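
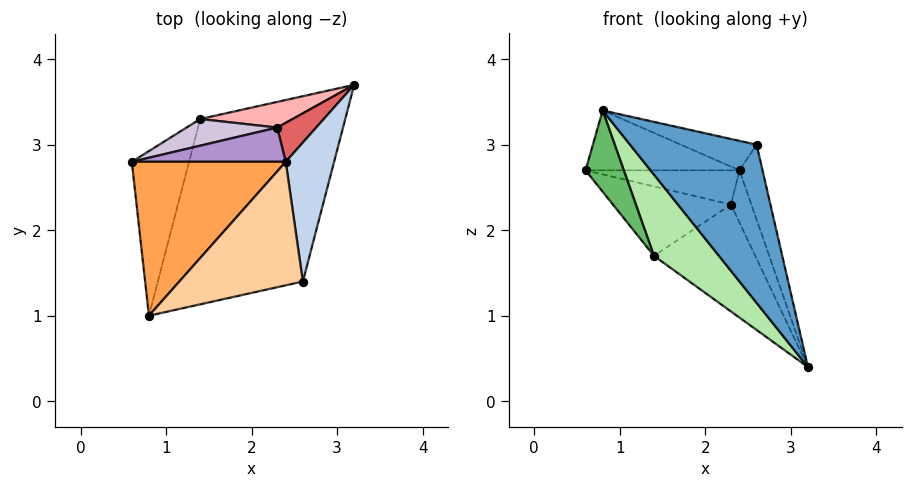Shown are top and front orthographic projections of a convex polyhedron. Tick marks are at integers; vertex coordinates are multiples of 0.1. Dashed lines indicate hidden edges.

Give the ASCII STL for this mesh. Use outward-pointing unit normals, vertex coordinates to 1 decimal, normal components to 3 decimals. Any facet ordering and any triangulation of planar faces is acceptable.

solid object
 facet normal 0.020 -0.751 -0.660
  outer loop
   vertex 2.6 1.4 3.0
   vertex 0.8 1.0 3.4
   vertex 3.2 3.7 0.4
  endloop
 endfacet
 facet normal 0.894 0.212 0.394
  outer loop
   vertex 2.4 2.8 2.7
   vertex 2.6 1.4 3.0
   vertex 3.2 3.7 0.4
  endloop
 endfacet
 facet normal 0.000 0.362 0.932
  outer loop
   vertex 2.4 2.8 2.7
   vertex 0.6 2.8 2.7
   vertex 0.8 1.0 3.4
  endloop
 endfacet
 facet normal 0.162 0.229 0.960
  outer loop
   vertex 2.4 2.8 2.7
   vertex 0.8 1.0 3.4
   vertex 2.6 1.4 3.0
  endloop
 endfacet
 facet normal -0.645 -0.338 -0.685
  outer loop
   vertex 1.4 3.3 1.7
   vertex 0.8 1.0 3.4
   vertex 0.6 2.8 2.7
  endloop
 endfacet
 facet normal -0.455 -0.449 -0.769
  outer loop
   vertex 1.4 3.3 1.7
   vertex 3.2 3.7 0.4
   vertex 0.8 1.0 3.4
  endloop
 endfacet
 facet normal 0.632 0.621 0.463
  outer loop
   vertex 2.3 3.2 2.3
   vertex 2.4 2.8 2.7
   vertex 3.2 3.7 0.4
  endloop
 endfacet
 facet normal -0.047 0.971 0.233
  outer loop
   vertex 2.3 3.2 2.3
   vertex 3.2 3.7 0.4
   vertex 1.4 3.3 1.7
  endloop
 endfacet
 facet normal 0.000 0.707 0.707
  outer loop
   vertex 2.3 3.2 2.3
   vertex 0.6 2.8 2.7
   vertex 2.4 2.8 2.7
  endloop
 endfacet
 facet normal -0.134 0.925 0.355
  outer loop
   vertex 2.3 3.2 2.3
   vertex 1.4 3.3 1.7
   vertex 0.6 2.8 2.7
  endloop
 endfacet
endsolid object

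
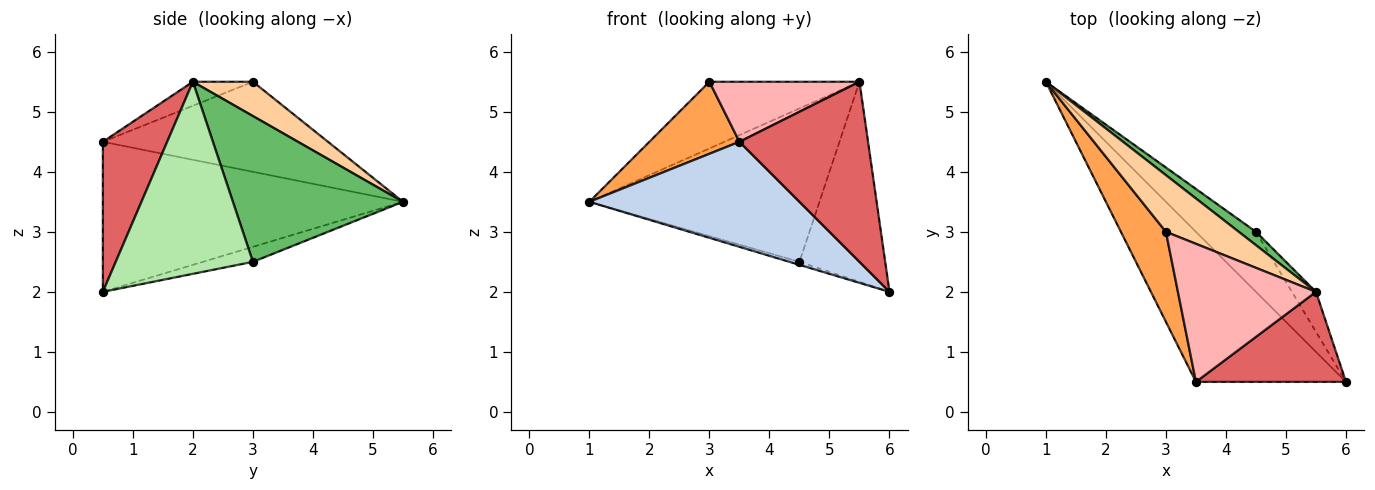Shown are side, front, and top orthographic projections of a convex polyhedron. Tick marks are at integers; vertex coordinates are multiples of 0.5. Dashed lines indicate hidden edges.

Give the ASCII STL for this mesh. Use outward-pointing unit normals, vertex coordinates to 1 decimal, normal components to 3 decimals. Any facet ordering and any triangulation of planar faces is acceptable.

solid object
 facet normal -0.242 0.048 -0.969
  outer loop
   vertex 4.5 3.0 2.5
   vertex 6.0 0.5 2.0
   vertex 1.0 5.5 3.5
  endloop
 endfacet
 facet normal -0.634 -0.444 -0.634
  outer loop
   vertex 3.5 0.5 4.5
   vertex 1.0 5.5 3.5
   vertex 6.0 0.5 2.0
  endloop
 endfacet
 facet normal -0.842 -0.337 0.421
  outer loop
   vertex 3.5 0.5 4.5
   vertex 3.0 3.0 5.5
   vertex 1.0 5.5 3.5
  endloop
 endfacet
 facet normal 0.292 0.729 0.620
  outer loop
   vertex 5.5 2.0 5.5
   vertex 1.0 5.5 3.5
   vertex 3.0 3.0 5.5
  endloop
 endfacet
 facet normal 0.593 0.802 0.070
  outer loop
   vertex 5.5 2.0 5.5
   vertex 4.5 3.0 2.5
   vertex 1.0 5.5 3.5
  endloop
 endfacet
 facet normal 0.843 0.527 -0.105
  outer loop
   vertex 5.5 2.0 5.5
   vertex 6.0 0.5 2.0
   vertex 4.5 3.0 2.5
  endloop
 endfacet
 facet normal 0.408 -0.816 0.408
  outer loop
   vertex 5.5 2.0 5.5
   vertex 3.5 0.5 4.5
   vertex 6.0 0.5 2.0
  endloop
 endfacet
 facet normal -0.157 -0.394 0.906
  outer loop
   vertex 5.5 2.0 5.5
   vertex 3.0 3.0 5.5
   vertex 3.5 0.5 4.5
  endloop
 endfacet
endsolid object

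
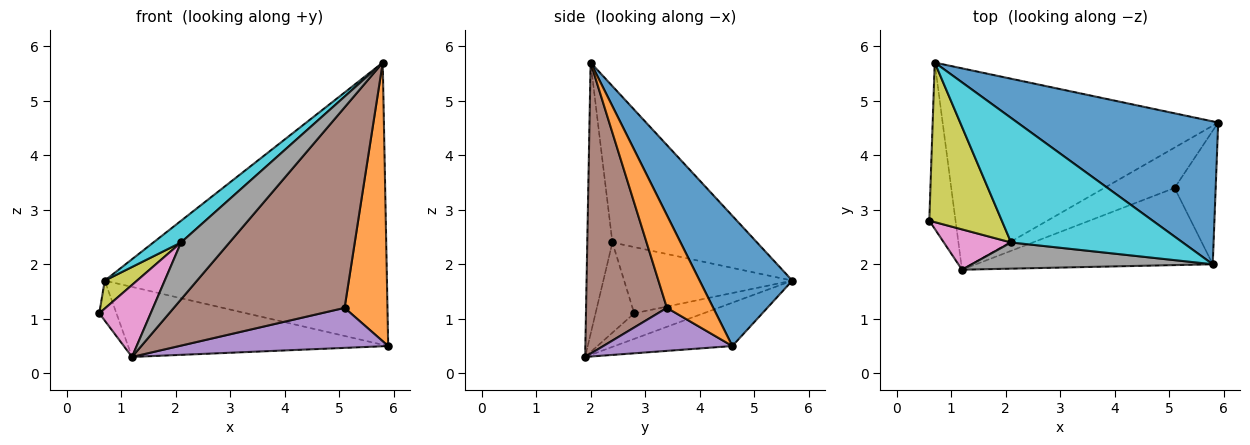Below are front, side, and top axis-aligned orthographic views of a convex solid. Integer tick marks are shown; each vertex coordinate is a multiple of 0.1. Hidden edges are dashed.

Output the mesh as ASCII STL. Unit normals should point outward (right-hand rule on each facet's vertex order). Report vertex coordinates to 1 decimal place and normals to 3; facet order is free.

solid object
 facet normal 0.281 0.856 0.433
  outer loop
   vertex 5.8 2.0 5.7
   vertex 5.9 4.6 0.5
   vertex 0.7 5.7 1.7
  endloop
 endfacet
 facet normal 0.698 -0.646 -0.309
  outer loop
   vertex 5.1 3.4 1.2
   vertex 5.9 4.6 0.5
   vertex 5.8 2.0 5.7
  endloop
 endfacet
 facet normal -0.687 0.170 -0.706
  outer loop
   vertex 1.2 1.9 0.3
   vertex 0.6 2.8 1.1
   vertex 0.7 5.7 1.7
  endloop
 endfacet
 facet normal -0.147 0.325 -0.934
  outer loop
   vertex 1.2 1.9 0.3
   vertex 0.7 5.7 1.7
   vertex 5.9 4.6 0.5
  endloop
 endfacet
 facet normal 0.399 -0.646 -0.651
  outer loop
   vertex 1.2 1.9 0.3
   vertex 5.9 4.6 0.5
   vertex 5.1 3.4 1.2
  endloop
 endfacet
 facet normal 0.404 -0.854 -0.328
  outer loop
   vertex 1.2 1.9 0.3
   vertex 5.1 3.4 1.2
   vertex 5.8 2.0 5.7
  endloop
 endfacet
 facet normal -0.549 -0.729 0.409
  outer loop
   vertex 2.1 2.4 2.4
   vertex 0.6 2.8 1.1
   vertex 1.2 1.9 0.3
  endloop
 endfacet
 facet normal -0.426 -0.822 0.378
  outer loop
   vertex 2.1 2.4 2.4
   vertex 1.2 1.9 0.3
   vertex 5.8 2.0 5.7
  endloop
 endfacet
 facet normal -0.669 -0.128 0.732
  outer loop
   vertex 2.1 2.4 2.4
   vertex 0.7 5.7 1.7
   vertex 0.6 2.8 1.1
  endloop
 endfacet
 facet normal -0.668 -0.128 0.733
  outer loop
   vertex 2.1 2.4 2.4
   vertex 5.8 2.0 5.7
   vertex 0.7 5.7 1.7
  endloop
 endfacet
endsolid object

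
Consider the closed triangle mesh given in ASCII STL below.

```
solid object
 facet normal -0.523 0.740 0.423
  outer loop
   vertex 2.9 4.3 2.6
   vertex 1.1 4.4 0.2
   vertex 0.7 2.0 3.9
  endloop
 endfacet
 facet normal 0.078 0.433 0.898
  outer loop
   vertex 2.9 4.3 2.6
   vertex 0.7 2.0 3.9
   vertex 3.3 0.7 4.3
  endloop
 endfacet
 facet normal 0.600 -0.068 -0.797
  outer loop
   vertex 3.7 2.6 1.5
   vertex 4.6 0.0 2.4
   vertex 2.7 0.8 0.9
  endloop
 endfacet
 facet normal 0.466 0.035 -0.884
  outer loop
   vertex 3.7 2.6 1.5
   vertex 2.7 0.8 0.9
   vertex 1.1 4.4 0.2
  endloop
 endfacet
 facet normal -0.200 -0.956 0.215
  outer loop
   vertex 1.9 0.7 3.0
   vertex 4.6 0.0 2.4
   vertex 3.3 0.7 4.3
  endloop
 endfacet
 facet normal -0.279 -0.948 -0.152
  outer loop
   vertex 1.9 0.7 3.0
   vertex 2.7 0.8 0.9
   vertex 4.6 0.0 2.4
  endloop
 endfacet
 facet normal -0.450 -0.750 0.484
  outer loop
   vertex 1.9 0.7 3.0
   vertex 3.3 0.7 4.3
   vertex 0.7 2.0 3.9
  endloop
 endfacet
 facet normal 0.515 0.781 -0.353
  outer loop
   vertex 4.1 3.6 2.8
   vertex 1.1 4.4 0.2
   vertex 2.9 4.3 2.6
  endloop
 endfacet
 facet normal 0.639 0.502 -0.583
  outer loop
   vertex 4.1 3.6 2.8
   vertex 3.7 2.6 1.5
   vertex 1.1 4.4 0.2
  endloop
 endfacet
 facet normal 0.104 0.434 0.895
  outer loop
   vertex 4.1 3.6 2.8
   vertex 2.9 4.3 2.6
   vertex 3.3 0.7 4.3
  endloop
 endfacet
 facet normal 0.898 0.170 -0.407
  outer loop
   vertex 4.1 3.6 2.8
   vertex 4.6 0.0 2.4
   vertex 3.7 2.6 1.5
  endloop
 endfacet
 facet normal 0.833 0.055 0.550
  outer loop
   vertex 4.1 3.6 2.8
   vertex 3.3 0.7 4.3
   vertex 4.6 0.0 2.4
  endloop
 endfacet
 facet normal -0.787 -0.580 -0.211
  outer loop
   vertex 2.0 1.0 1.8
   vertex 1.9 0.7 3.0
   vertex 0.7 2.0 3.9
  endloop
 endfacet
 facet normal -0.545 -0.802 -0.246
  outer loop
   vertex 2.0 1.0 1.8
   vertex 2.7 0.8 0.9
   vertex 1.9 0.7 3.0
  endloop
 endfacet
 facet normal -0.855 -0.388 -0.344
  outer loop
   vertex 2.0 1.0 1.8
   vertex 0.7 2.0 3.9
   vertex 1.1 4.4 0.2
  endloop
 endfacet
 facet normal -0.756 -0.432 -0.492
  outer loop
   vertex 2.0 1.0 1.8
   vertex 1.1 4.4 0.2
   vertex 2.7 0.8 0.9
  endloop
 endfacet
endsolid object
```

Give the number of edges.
24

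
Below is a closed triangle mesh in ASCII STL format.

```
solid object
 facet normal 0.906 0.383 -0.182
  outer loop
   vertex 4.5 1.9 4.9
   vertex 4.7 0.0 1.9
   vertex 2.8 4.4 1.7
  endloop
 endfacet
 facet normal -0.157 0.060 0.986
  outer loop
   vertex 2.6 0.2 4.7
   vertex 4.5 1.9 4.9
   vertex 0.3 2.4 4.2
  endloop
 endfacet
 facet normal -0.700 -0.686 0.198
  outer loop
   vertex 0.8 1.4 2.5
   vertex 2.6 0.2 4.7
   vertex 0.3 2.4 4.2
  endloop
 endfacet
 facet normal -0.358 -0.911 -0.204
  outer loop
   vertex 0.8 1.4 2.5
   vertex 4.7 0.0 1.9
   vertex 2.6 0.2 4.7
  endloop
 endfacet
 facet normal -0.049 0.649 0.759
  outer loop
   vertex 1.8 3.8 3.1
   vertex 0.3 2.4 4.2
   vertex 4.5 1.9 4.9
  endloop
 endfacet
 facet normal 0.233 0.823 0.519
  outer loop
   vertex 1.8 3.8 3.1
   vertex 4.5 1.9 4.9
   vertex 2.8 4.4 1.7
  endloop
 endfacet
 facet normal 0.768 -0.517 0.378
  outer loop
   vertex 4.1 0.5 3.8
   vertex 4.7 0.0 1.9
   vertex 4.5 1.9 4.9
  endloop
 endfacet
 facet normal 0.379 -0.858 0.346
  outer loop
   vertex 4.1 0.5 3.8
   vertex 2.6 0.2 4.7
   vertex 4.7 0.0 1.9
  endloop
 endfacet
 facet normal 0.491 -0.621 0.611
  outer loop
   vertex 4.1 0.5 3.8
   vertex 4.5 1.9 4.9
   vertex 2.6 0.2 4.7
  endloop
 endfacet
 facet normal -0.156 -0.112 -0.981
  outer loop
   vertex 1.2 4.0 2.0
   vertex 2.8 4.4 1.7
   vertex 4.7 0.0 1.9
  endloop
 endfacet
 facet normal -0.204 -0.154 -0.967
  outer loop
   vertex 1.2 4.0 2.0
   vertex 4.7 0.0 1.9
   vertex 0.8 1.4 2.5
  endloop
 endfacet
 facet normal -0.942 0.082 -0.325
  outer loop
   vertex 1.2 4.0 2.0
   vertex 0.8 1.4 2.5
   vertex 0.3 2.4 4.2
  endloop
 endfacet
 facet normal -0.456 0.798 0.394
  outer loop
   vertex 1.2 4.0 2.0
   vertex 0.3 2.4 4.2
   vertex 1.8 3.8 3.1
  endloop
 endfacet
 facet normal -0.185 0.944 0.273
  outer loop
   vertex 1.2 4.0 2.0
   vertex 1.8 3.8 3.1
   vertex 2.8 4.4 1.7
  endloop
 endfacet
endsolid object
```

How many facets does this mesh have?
14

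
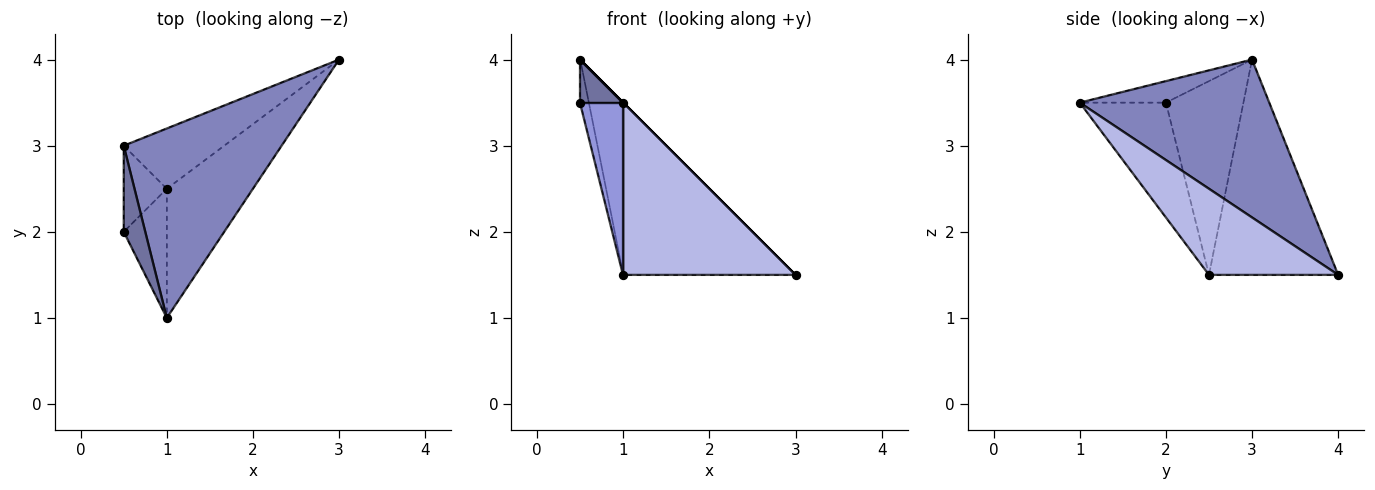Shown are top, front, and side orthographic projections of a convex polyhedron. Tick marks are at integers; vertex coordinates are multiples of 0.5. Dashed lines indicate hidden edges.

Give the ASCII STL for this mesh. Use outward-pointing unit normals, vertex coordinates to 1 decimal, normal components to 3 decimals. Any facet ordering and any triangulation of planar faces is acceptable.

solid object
 facet normal -0.667 -0.333 0.667
  outer loop
   vertex 0.5 3.0 4.0
   vertex 0.5 2.0 3.5
   vertex 1.0 1.0 3.5
  endloop
 endfacet
 facet normal 0.707 0.000 0.707
  outer loop
   vertex 0.5 3.0 4.0
   vertex 1.0 1.0 3.5
   vertex 3.0 4.0 1.5
  endloop
 endfacet
 facet normal -0.848 -0.424 -0.318
  outer loop
   vertex 1.0 2.5 1.5
   vertex 1.0 1.0 3.5
   vertex 0.5 2.0 3.5
  endloop
 endfacet
 facet normal 0.514 -0.686 -0.514
  outer loop
   vertex 1.0 2.5 1.5
   vertex 3.0 4.0 1.5
   vertex 1.0 1.0 3.5
  endloop
 endfacet
 facet normal -0.970 0.108 -0.216
  outer loop
   vertex 1.0 2.5 1.5
   vertex 0.5 2.0 3.5
   vertex 0.5 3.0 4.0
  endloop
 endfacet
 facet normal -0.578 0.770 -0.270
  outer loop
   vertex 1.0 2.5 1.5
   vertex 0.5 3.0 4.0
   vertex 3.0 4.0 1.5
  endloop
 endfacet
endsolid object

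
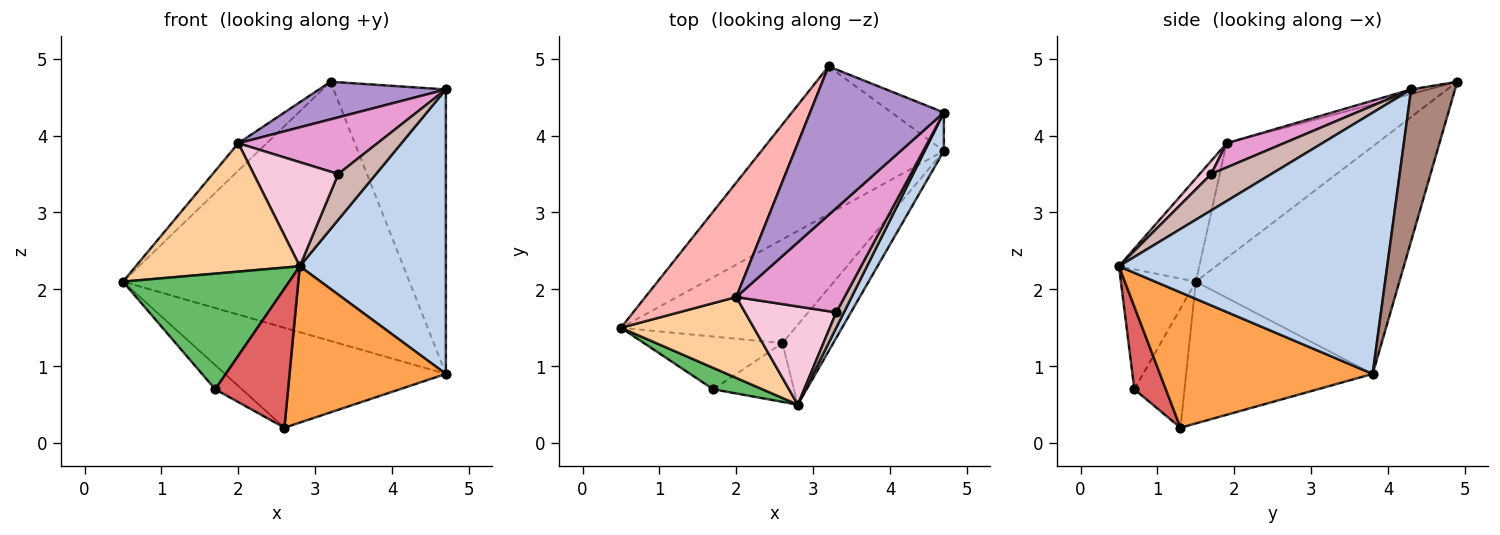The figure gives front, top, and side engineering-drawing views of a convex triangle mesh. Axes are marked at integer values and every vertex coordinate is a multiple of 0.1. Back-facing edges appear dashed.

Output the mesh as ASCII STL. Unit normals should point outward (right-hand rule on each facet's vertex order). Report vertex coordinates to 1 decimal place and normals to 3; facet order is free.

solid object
 facet normal -0.505 0.599 -0.622
  outer loop
   vertex 4.7 3.8 0.9
   vertex 2.6 1.3 0.2
   vertex 0.5 1.5 2.1
  endloop
 endfacet
 facet normal 0.876 -0.477 0.064
  outer loop
   vertex 4.7 3.8 0.9
   vertex 4.7 4.3 4.6
   vertex 2.8 0.5 2.3
  endloop
 endfacet
 facet normal 0.771 -0.567 -0.289
  outer loop
   vertex 4.7 3.8 0.9
   vertex 2.8 0.5 2.3
   vertex 2.6 1.3 0.2
  endloop
 endfacet
 facet normal -0.383 -0.782 0.493
  outer loop
   vertex 2.0 1.9 3.9
   vertex 0.5 1.5 2.1
   vertex 2.8 0.5 2.3
  endloop
 endfacet
 facet normal -0.405 -0.899 0.166
  outer loop
   vertex 1.7 0.7 0.7
   vertex 2.8 0.5 2.3
   vertex 0.5 1.5 2.1
  endloop
 endfacet
 facet normal -0.616 0.328 -0.716
  outer loop
   vertex 1.7 0.7 0.7
   vertex 0.5 1.5 2.1
   vertex 2.6 1.3 0.2
  endloop
 endfacet
 facet normal 0.370 -0.856 -0.361
  outer loop
   vertex 1.7 0.7 0.7
   vertex 2.6 1.3 0.2
   vertex 2.8 0.5 2.3
  endloop
 endfacet
 facet normal -0.776 0.147 0.614
  outer loop
   vertex 3.2 4.9 4.7
   vertex 0.5 1.5 2.1
   vertex 2.0 1.9 3.9
  endloop
 endfacet
 facet normal -0.033 -0.245 0.969
  outer loop
   vertex 3.2 4.9 4.7
   vertex 2.0 1.9 3.9
   vertex 4.7 4.3 4.6
  endloop
 endfacet
 facet normal -0.525 0.739 -0.421
  outer loop
   vertex 3.2 4.9 4.7
   vertex 4.7 3.8 0.9
   vertex 0.5 1.5 2.1
  endloop
 endfacet
 facet normal 0.361 0.924 -0.125
  outer loop
   vertex 3.2 4.9 4.7
   vertex 4.7 4.3 4.6
   vertex 4.7 3.8 0.9
  endloop
 endfacet
 facet normal 0.834 -0.523 0.176
  outer loop
   vertex 3.3 1.7 3.5
   vertex 2.8 0.5 2.3
   vertex 4.7 4.3 4.6
  endloop
 endfacet
 facet normal 0.193 -0.469 0.862
  outer loop
   vertex 3.3 1.7 3.5
   vertex 4.7 4.3 4.6
   vertex 2.0 1.9 3.9
  endloop
 endfacet
 facet normal 0.099 -0.724 0.683
  outer loop
   vertex 3.3 1.7 3.5
   vertex 2.0 1.9 3.9
   vertex 2.8 0.5 2.3
  endloop
 endfacet
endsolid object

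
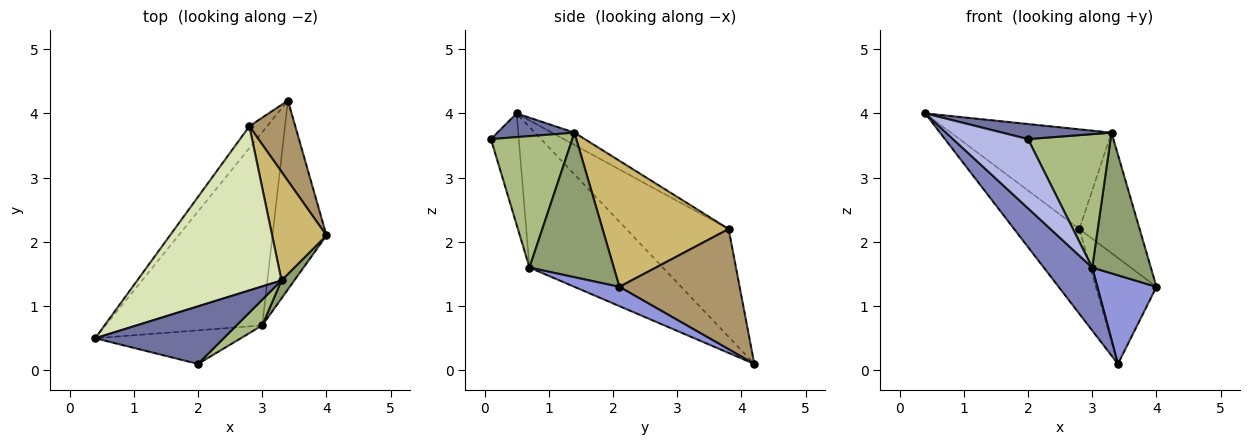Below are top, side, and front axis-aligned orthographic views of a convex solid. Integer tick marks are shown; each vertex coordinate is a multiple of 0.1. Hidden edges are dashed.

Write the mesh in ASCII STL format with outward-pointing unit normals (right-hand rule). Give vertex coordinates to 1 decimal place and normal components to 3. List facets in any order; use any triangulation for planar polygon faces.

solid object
 facet normal 0.176 -0.249 0.952
  outer loop
   vertex 3.3 1.4 3.7
   vertex 0.4 0.5 4.0
   vertex 2.0 0.1 3.6
  endloop
 endfacet
 facet normal -0.649 -0.236 -0.723
  outer loop
   vertex 3.0 0.7 1.6
   vertex 0.4 0.5 4.0
   vertex 3.4 4.2 0.1
  endloop
 endfacet
 facet normal 0.308 -0.404 -0.861
  outer loop
   vertex 3.0 0.7 1.6
   vertex 3.4 4.2 0.1
   vertex 4.0 2.1 1.3
  endloop
 endfacet
 facet normal -0.317 -0.853 -0.414
  outer loop
   vertex 3.0 0.7 1.6
   vertex 2.0 0.1 3.6
   vertex 0.4 0.5 4.0
  endloop
 endfacet
 facet normal 0.819 -0.569 0.073
  outer loop
   vertex 3.0 0.7 1.6
   vertex 4.0 2.1 1.3
   vertex 3.3 1.4 3.7
  endloop
 endfacet
 facet normal 0.695 -0.706 0.136
  outer loop
   vertex 3.0 0.7 1.6
   vertex 3.3 1.4 3.7
   vertex 2.0 0.1 3.6
  endloop
 endfacet
 facet normal -0.835 0.533 -0.137
  outer loop
   vertex 2.8 3.8 2.2
   vertex 3.4 4.2 0.1
   vertex 0.4 0.5 4.0
  endloop
 endfacet
 facet normal -0.072 0.518 0.852
  outer loop
   vertex 2.8 3.8 2.2
   vertex 0.4 0.5 4.0
   vertex 3.3 1.4 3.7
  endloop
 endfacet
 facet normal 0.845 0.426 0.323
  outer loop
   vertex 2.8 3.8 2.2
   vertex 4.0 2.1 1.3
   vertex 3.4 4.2 0.1
  endloop
 endfacet
 facet normal 0.841 0.402 0.362
  outer loop
   vertex 2.8 3.8 2.2
   vertex 3.3 1.4 3.7
   vertex 4.0 2.1 1.3
  endloop
 endfacet
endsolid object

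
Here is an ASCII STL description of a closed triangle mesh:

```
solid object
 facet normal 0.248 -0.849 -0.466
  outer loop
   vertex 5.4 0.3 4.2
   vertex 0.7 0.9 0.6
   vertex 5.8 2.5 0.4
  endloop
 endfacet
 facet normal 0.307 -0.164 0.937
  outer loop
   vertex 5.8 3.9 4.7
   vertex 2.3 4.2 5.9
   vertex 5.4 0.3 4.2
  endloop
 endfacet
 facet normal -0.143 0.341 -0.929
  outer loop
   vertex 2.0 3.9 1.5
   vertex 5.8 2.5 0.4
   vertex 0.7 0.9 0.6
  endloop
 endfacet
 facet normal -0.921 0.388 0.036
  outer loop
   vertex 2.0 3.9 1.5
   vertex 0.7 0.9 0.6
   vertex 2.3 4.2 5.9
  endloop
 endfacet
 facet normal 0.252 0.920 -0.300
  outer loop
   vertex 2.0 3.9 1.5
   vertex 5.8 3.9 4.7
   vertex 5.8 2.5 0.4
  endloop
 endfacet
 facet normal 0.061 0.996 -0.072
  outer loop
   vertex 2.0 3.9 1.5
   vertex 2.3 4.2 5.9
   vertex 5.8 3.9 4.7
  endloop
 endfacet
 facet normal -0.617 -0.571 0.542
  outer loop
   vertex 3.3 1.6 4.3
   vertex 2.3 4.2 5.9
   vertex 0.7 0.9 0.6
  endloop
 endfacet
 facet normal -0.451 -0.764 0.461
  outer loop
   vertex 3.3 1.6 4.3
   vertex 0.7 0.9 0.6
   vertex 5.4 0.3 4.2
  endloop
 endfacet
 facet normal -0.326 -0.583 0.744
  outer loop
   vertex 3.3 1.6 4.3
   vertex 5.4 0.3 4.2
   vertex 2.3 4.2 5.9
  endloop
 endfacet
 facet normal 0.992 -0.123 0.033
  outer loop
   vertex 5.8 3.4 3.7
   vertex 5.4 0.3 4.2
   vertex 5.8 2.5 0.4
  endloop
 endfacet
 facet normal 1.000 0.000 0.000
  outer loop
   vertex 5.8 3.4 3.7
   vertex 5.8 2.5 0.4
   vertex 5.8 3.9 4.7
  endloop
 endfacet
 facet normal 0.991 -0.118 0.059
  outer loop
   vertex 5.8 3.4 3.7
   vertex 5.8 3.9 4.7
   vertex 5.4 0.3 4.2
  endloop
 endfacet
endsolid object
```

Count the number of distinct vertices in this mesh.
8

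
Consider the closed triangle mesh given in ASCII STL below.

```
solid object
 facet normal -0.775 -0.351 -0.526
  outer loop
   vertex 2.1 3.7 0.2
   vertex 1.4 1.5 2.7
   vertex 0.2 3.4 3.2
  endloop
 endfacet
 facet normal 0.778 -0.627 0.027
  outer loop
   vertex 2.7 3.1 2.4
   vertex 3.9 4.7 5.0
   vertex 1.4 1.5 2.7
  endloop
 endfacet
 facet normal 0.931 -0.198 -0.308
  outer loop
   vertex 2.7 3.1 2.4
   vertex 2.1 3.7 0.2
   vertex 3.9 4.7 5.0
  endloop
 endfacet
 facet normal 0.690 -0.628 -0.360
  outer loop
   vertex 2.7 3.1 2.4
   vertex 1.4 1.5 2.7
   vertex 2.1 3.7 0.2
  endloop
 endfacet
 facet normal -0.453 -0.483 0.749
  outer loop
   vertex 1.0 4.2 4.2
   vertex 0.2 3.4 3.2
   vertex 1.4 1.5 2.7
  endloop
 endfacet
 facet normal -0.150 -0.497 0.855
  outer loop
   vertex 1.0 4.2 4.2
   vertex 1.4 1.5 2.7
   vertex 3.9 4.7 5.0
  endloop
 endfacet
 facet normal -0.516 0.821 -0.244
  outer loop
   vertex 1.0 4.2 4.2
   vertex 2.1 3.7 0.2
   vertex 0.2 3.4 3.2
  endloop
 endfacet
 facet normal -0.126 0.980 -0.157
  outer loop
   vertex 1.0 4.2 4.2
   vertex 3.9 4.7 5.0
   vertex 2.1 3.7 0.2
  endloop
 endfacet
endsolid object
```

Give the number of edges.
12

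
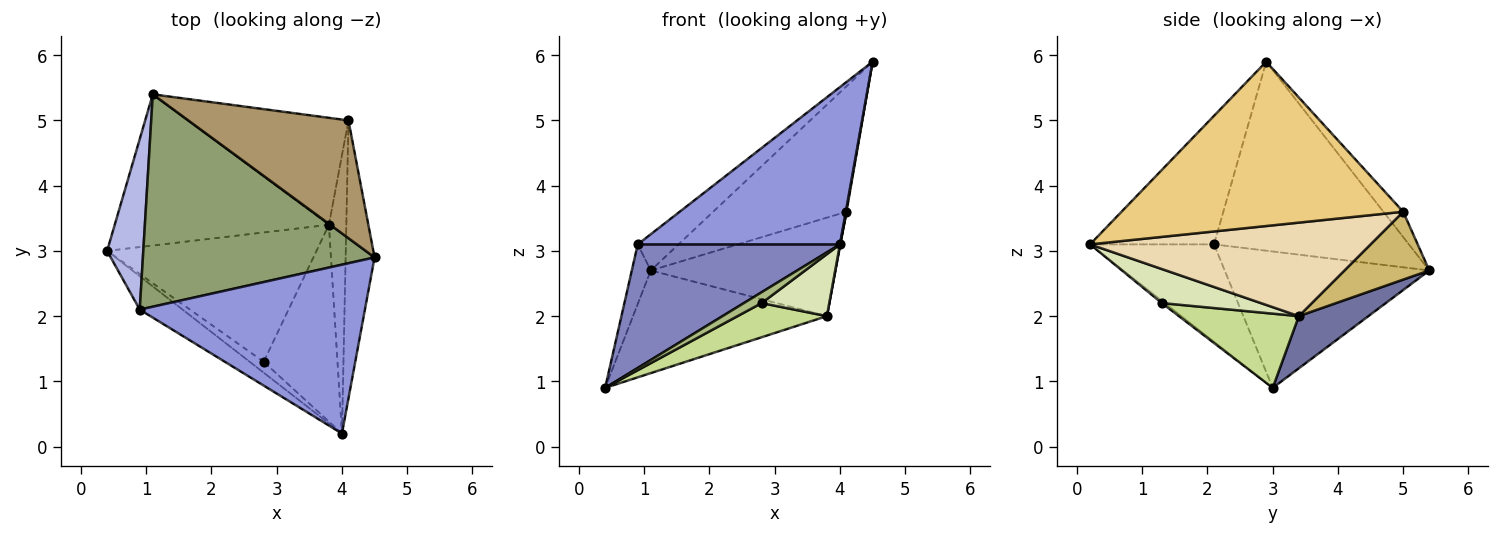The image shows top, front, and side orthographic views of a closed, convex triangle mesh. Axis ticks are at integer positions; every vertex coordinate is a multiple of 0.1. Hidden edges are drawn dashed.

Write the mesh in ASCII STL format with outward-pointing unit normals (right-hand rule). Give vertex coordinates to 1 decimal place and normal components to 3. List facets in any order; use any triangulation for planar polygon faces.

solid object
 facet normal 0.198 0.551 -0.811
  outer loop
   vertex 3.8 3.4 2.0
   vertex 0.4 3.0 0.9
   vertex 1.1 5.4 2.7
  endloop
 endfacet
 facet normal -0.509 -0.831 -0.224
  outer loop
   vertex 0.9 2.1 3.1
   vertex 0.4 3.0 0.9
   vertex 4.0 0.2 3.1
  endloop
 endfacet
 facet normal -0.385 -0.629 0.675
  outer loop
   vertex 0.9 2.1 3.1
   vertex 4.0 0.2 3.1
   vertex 4.5 2.9 5.9
  endloop
 endfacet
 facet normal -0.963 0.089 0.255
  outer loop
   vertex 0.9 2.1 3.1
   vertex 1.1 5.4 2.7
   vertex 0.4 3.0 0.9
  endloop
 endfacet
 facet normal -0.627 0.131 0.768
  outer loop
   vertex 0.9 2.1 3.1
   vertex 4.5 2.9 5.9
   vertex 1.1 5.4 2.7
  endloop
 endfacet
 facet normal -0.117 -0.702 -0.702
  outer loop
   vertex 2.8 1.3 2.2
   vertex 4.0 0.2 3.1
   vertex 0.4 3.0 0.9
  endloop
 endfacet
 facet normal 0.324 -0.242 -0.915
  outer loop
   vertex 2.8 1.3 2.2
   vertex 0.4 3.0 0.9
   vertex 3.8 3.4 2.0
  endloop
 endfacet
 facet normal 0.403 -0.275 -0.873
  outer loop
   vertex 2.8 1.3 2.2
   vertex 3.8 3.4 2.0
   vertex 4.0 0.2 3.1
  endloop
 endfacet
 facet normal -0.108 0.725 0.680
  outer loop
   vertex 4.1 5.0 3.6
   vertex 1.1 5.4 2.7
   vertex 4.5 2.9 5.9
  endloop
 endfacet
 facet normal 0.297 0.647 -0.702
  outer loop
   vertex 4.1 5.0 3.6
   vertex 3.8 3.4 2.0
   vertex 1.1 5.4 2.7
  endloop
 endfacet
 facet normal 0.985 -0.002 -0.174
  outer loop
   vertex 4.1 5.0 3.6
   vertex 4.5 2.9 5.9
   vertex 4.0 0.2 3.1
  endloop
 endfacet
 facet normal 0.983 -0.001 -0.183
  outer loop
   vertex 4.1 5.0 3.6
   vertex 4.0 0.2 3.1
   vertex 3.8 3.4 2.0
  endloop
 endfacet
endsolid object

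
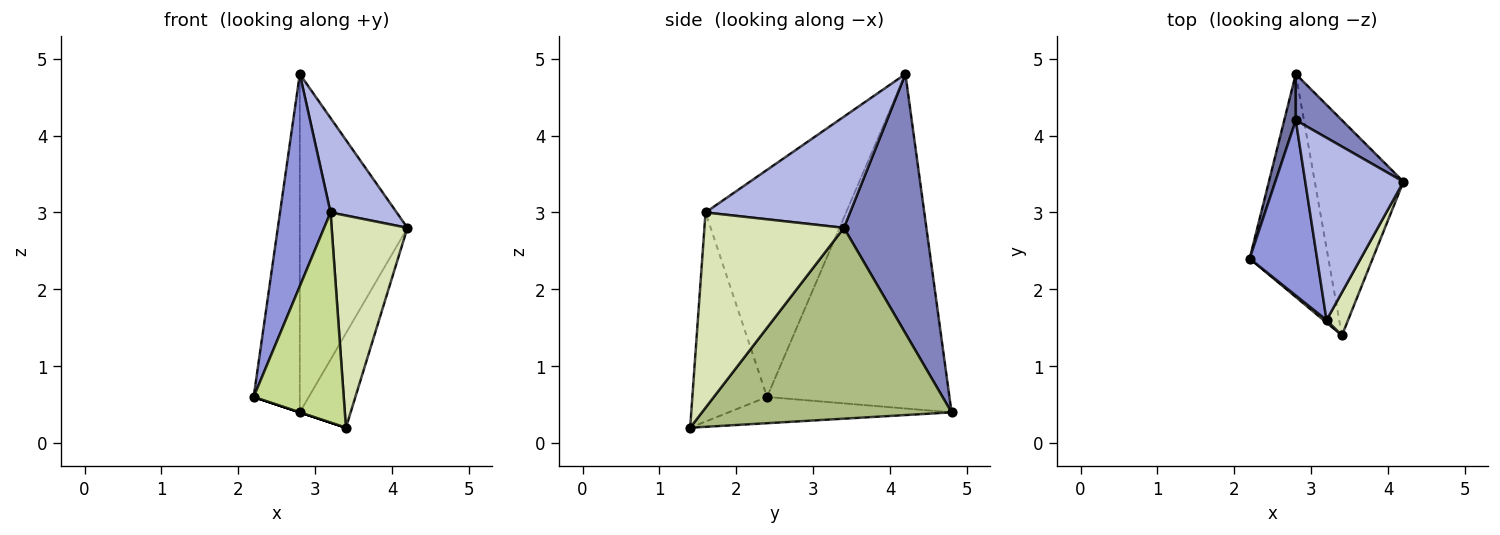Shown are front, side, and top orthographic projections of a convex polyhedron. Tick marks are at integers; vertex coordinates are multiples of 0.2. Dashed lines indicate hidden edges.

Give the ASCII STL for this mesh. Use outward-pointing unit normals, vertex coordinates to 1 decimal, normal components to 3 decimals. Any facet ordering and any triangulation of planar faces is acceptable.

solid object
 facet normal -0.969 0.245 0.033
  outer loop
   vertex 2.8 4.2 4.8
   vertex 2.8 4.8 0.4
   vertex 2.2 2.4 0.6
  endloop
 endfacet
 facet normal 0.605 0.789 0.108
  outer loop
   vertex 2.8 4.2 4.8
   vertex 4.2 3.4 2.8
   vertex 2.8 4.8 0.4
  endloop
 endfacet
 facet normal -0.906 -0.326 0.269
  outer loop
   vertex 3.2 1.6 3.0
   vertex 2.8 4.2 4.8
   vertex 2.2 2.4 0.6
  endloop
 endfacet
 facet normal 0.709 -0.324 0.626
  outer loop
   vertex 3.2 1.6 3.0
   vertex 4.2 3.4 2.8
   vertex 2.8 4.2 4.8
  endloop
 endfacet
 facet normal -0.316 0.000 -0.949
  outer loop
   vertex 3.4 1.4 0.2
   vertex 2.2 2.4 0.6
   vertex 2.8 4.8 0.4
  endloop
 endfacet
 facet normal 0.892 0.182 -0.414
  outer loop
   vertex 3.4 1.4 0.2
   vertex 2.8 4.8 0.4
   vertex 4.2 3.4 2.8
  endloop
 endfacet
 facet normal -0.638 -0.770 0.009
  outer loop
   vertex 3.4 1.4 0.2
   vertex 3.2 1.6 3.0
   vertex 2.2 2.4 0.6
  endloop
 endfacet
 facet normal 0.875 -0.475 0.096
  outer loop
   vertex 3.4 1.4 0.2
   vertex 4.2 3.4 2.8
   vertex 3.2 1.6 3.0
  endloop
 endfacet
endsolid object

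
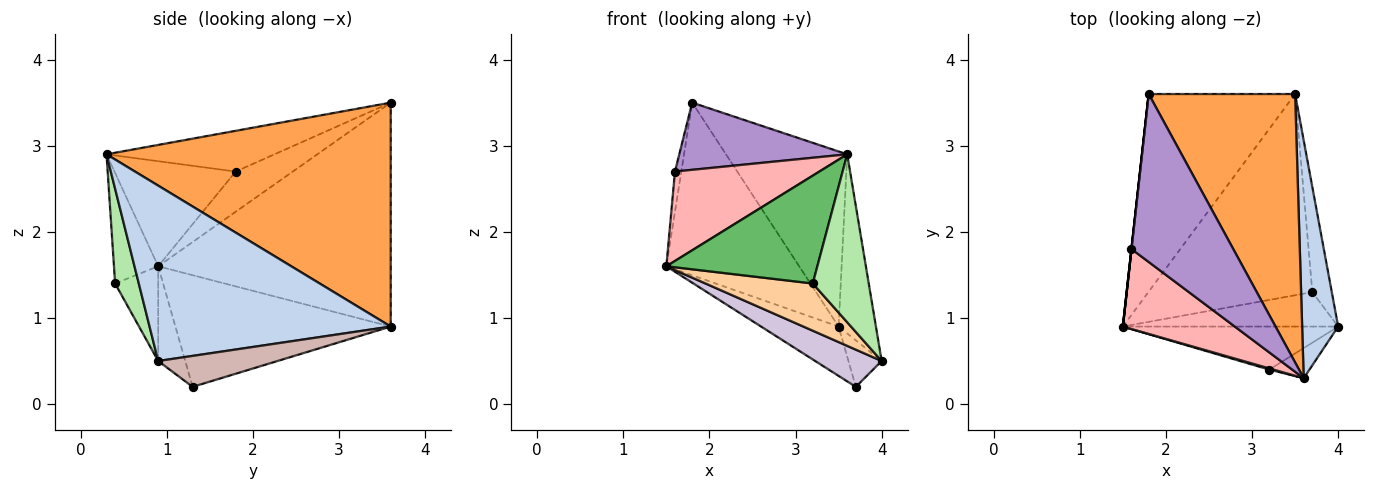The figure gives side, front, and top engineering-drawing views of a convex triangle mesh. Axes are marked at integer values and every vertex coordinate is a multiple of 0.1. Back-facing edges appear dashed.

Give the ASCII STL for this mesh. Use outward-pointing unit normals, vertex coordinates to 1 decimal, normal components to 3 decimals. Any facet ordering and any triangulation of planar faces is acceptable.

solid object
 facet normal -0.755 0.431 -0.494
  outer loop
   vertex 3.5 3.6 0.9
   vertex 1.5 0.9 1.6
   vertex 1.8 3.6 3.5
  endloop
 endfacet
 facet normal 0.968 0.150 0.199
  outer loop
   vertex 3.5 3.6 0.9
   vertex 3.6 0.3 2.9
   vertex 4.0 0.9 0.5
  endloop
 endfacet
 facet normal 0.788 0.336 0.515
  outer loop
   vertex 3.5 3.6 0.9
   vertex 1.8 3.6 3.5
   vertex 3.6 0.3 2.9
  endloop
 endfacet
 facet normal -0.284 -0.708 -0.646
  outer loop
   vertex 3.2 0.4 1.4
   vertex 1.5 0.9 1.6
   vertex 4.0 0.9 0.5
  endloop
 endfacet
 facet normal -0.281 -0.960 0.011
  outer loop
   vertex 3.2 0.4 1.4
   vertex 3.6 0.3 2.9
   vertex 1.5 0.9 1.6
  endloop
 endfacet
 facet normal 0.384 -0.909 -0.163
  outer loop
   vertex 3.2 0.4 1.4
   vertex 4.0 0.9 0.5
   vertex 3.6 0.3 2.9
  endloop
 endfacet
 facet normal -0.994 0.110 0.000
  outer loop
   vertex 1.6 1.8 2.7
   vertex 1.8 3.6 3.5
   vertex 1.5 0.9 1.6
  endloop
 endfacet
 facet normal -0.530 -0.632 0.565
  outer loop
   vertex 1.6 1.8 2.7
   vertex 1.5 0.9 1.6
   vertex 3.6 0.3 2.9
  endloop
 endfacet
 facet normal -0.348 -0.348 0.870
  outer loop
   vertex 1.6 1.8 2.7
   vertex 3.6 0.3 2.9
   vertex 1.8 3.6 3.5
  endloop
 endfacet
 facet normal -0.286 -0.703 -0.651
  outer loop
   vertex 3.7 1.3 0.2
   vertex 4.0 0.9 0.5
   vertex 1.5 0.9 1.6
  endloop
 endfacet
 facet normal -0.552 0.199 -0.810
  outer loop
   vertex 3.7 1.3 0.2
   vertex 1.5 0.9 1.6
   vertex 3.5 3.6 0.9
  endloop
 endfacet
 facet normal 0.824 0.229 -0.518
  outer loop
   vertex 3.7 1.3 0.2
   vertex 3.5 3.6 0.9
   vertex 4.0 0.9 0.5
  endloop
 endfacet
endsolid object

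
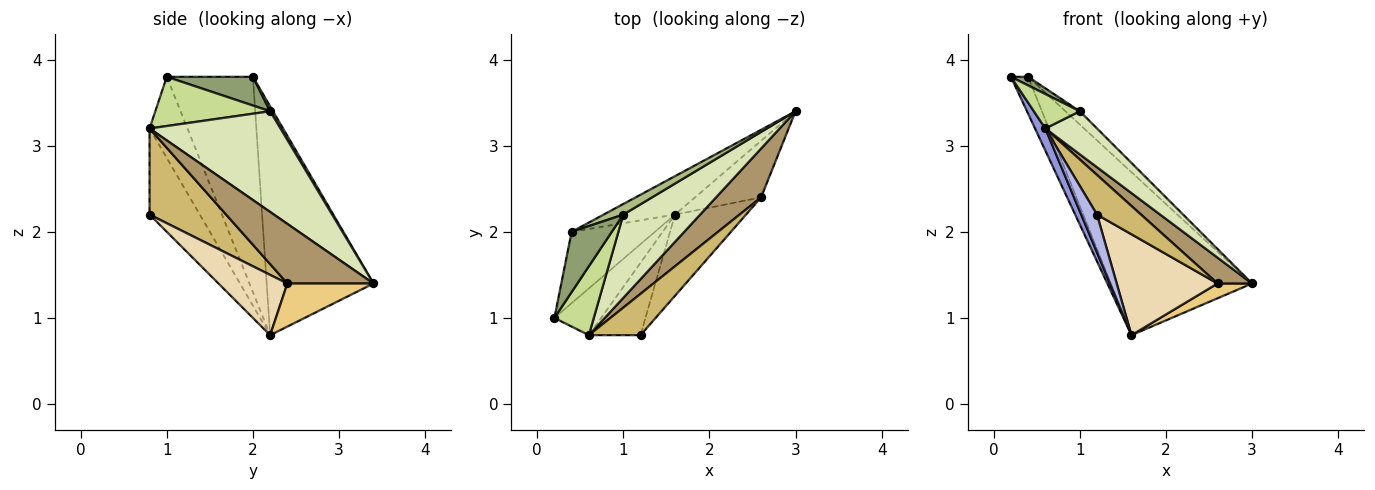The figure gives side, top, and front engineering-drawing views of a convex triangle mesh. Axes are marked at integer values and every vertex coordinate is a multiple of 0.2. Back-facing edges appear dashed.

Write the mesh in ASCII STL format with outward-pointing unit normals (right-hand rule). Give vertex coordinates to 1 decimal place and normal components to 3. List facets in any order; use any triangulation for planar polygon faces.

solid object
 facet normal -0.917 0.183 -0.355
  outer loop
   vertex 0.4 2.0 3.8
   vertex 1.6 2.2 0.8
   vertex 0.2 1.0 3.8
  endloop
 endfacet
 facet normal -0.593 0.784 -0.185
  outer loop
   vertex 0.4 2.0 3.8
   vertex 3.0 3.4 1.4
   vertex 1.6 2.2 0.8
  endloop
 endfacet
 facet normal -0.843 -0.230 -0.486
  outer loop
   vertex 0.6 0.8 3.2
   vertex 0.2 1.0 3.8
   vertex 1.6 2.2 0.8
  endloop
 endfacet
 facet normal -0.828 -0.260 -0.497
  outer loop
   vertex 0.6 0.8 3.2
   vertex 1.6 2.2 0.8
   vertex 1.2 0.8 2.2
  endloop
 endfacet
 facet normal 0.577 -0.115 0.808
  outer loop
   vertex 1.0 2.2 3.4
   vertex 0.4 2.0 3.8
   vertex 0.2 1.0 3.8
  endloop
 endfacet
 facet normal 0.154 0.772 0.617
  outer loop
   vertex 1.0 2.2 3.4
   vertex 3.0 3.4 1.4
   vertex 0.4 2.0 3.8
  endloop
 endfacet
 facet normal 0.745 -0.298 0.596
  outer loop
   vertex 1.0 2.2 3.4
   vertex 0.2 1.0 3.8
   vertex 0.6 0.8 3.2
  endloop
 endfacet
 facet normal 0.758 -0.299 0.579
  outer loop
   vertex 1.0 2.2 3.4
   vertex 0.6 0.8 3.2
   vertex 3.0 3.4 1.4
  endloop
 endfacet
 facet normal 0.760 -0.304 0.574
  outer loop
   vertex 2.6 2.4 1.4
   vertex 3.0 3.4 1.4
   vertex 0.6 0.8 3.2
  endloop
 endfacet
 facet normal 0.769 -0.442 0.461
  outer loop
   vertex 2.6 2.4 1.4
   vertex 0.6 0.8 3.2
   vertex 1.2 0.8 2.2
  endloop
 endfacet
 facet normal 0.534 -0.213 -0.818
  outer loop
   vertex 2.6 2.4 1.4
   vertex 1.6 2.2 0.8
   vertex 3.0 3.4 1.4
  endloop
 endfacet
 facet normal 0.470 -0.688 -0.554
  outer loop
   vertex 2.6 2.4 1.4
   vertex 1.2 0.8 2.2
   vertex 1.6 2.2 0.8
  endloop
 endfacet
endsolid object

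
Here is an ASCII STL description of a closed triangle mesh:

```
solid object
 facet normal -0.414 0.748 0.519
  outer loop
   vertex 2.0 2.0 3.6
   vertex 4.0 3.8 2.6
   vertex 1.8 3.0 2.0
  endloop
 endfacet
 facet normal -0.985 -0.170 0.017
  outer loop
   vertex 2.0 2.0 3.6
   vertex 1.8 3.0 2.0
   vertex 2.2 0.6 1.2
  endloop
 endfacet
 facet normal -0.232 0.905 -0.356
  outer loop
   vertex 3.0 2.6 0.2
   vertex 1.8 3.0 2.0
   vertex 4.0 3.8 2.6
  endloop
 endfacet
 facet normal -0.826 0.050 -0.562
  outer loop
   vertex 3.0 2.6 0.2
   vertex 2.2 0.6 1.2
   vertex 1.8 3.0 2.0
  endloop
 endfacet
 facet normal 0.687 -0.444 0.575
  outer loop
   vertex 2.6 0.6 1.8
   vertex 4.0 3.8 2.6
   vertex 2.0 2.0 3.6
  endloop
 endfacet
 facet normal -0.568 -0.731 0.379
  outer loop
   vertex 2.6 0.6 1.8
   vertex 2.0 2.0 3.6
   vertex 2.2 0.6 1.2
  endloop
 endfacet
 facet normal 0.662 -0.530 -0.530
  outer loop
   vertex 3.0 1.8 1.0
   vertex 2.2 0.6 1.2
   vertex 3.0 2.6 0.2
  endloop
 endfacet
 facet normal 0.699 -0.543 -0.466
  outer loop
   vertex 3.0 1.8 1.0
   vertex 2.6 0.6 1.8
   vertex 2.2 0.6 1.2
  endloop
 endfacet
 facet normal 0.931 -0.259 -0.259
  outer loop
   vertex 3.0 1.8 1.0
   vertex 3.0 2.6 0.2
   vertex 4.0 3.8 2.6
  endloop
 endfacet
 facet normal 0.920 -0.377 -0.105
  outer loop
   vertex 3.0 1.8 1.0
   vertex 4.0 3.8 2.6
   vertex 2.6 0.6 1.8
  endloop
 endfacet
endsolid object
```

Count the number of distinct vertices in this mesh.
7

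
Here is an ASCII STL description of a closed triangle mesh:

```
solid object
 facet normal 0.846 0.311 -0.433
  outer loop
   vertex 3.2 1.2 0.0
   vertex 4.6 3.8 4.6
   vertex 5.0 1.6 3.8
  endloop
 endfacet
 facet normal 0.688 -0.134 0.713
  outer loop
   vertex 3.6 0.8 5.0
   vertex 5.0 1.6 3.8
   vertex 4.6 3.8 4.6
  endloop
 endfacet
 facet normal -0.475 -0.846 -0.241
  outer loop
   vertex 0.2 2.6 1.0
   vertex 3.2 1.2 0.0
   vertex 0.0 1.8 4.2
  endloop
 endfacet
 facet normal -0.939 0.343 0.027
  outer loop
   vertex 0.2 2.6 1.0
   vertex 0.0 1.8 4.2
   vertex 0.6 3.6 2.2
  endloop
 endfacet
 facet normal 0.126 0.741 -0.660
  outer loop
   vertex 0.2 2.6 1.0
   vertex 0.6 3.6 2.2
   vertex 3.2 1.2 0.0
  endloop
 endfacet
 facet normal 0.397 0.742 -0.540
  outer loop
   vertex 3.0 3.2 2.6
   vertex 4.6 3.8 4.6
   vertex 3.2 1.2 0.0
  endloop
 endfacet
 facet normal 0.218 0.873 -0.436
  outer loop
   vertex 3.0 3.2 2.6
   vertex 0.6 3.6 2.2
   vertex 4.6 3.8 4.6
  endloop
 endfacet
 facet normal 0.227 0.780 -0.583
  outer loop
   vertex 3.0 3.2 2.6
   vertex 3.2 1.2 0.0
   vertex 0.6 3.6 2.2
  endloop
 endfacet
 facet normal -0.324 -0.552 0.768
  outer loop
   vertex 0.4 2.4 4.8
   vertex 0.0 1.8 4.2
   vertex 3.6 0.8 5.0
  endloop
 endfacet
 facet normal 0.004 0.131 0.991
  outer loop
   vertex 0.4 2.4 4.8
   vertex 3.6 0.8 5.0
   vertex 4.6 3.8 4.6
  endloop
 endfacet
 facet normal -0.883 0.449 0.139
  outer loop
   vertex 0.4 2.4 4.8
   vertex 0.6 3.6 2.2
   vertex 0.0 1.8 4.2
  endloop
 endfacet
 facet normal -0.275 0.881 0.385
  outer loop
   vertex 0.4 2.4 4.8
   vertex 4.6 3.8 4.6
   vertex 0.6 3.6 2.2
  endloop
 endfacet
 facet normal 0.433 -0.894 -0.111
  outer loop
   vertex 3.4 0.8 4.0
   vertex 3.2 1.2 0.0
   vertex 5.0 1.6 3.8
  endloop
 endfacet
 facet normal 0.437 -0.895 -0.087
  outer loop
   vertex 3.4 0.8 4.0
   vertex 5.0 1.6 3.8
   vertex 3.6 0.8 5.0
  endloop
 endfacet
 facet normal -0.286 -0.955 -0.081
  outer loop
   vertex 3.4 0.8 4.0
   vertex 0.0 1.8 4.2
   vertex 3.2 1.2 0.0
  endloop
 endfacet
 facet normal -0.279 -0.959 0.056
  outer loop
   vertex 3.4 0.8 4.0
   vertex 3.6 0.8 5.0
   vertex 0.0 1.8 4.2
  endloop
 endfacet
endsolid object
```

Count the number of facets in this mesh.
16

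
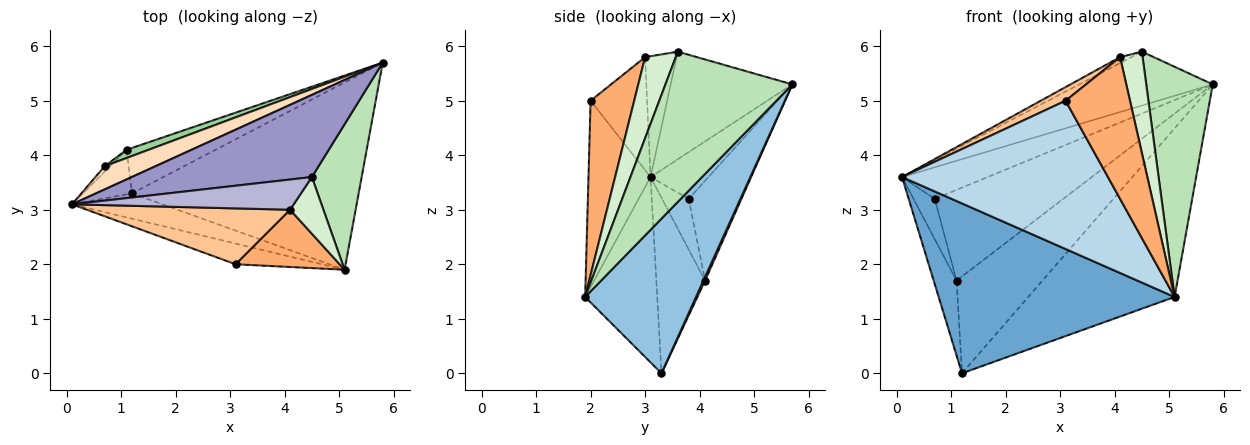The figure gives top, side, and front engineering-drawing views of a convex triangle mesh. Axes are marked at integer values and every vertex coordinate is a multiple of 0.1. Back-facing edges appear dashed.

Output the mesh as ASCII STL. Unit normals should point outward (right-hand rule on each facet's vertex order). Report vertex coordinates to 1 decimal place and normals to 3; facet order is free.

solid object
 facet normal -0.289 -0.947 -0.141
  outer loop
   vertex 1.2 3.3 0.0
   vertex 5.1 1.9 1.4
   vertex 0.1 3.1 3.6
  endloop
 endfacet
 facet normal 0.452 0.597 -0.663
  outer loop
   vertex 1.2 3.3 0.0
   vertex 5.8 5.7 5.3
   vertex 5.1 1.9 1.4
  endloop
 endfacet
 facet normal -0.286 -0.949 -0.133
  outer loop
   vertex 3.1 2.0 5.0
   vertex 0.1 3.1 3.6
   vertex 5.1 1.9 1.4
  endloop
 endfacet
 facet normal -0.878 0.412 -0.245
  outer loop
   vertex 1.1 4.1 1.7
   vertex 1.2 3.3 0.0
   vertex 0.1 3.1 3.6
  endloop
 endfacet
 facet normal 0.017 0.905 -0.425
  outer loop
   vertex 1.1 4.1 1.7
   vertex 5.8 5.7 5.3
   vertex 1.2 3.3 0.0
  endloop
 endfacet
 facet normal 0.532 -0.785 0.317
  outer loop
   vertex 4.1 3.0 5.8
   vertex 3.1 2.0 5.0
   vertex 5.1 1.9 1.4
  endloop
 endfacet
 facet normal -0.475 -0.208 0.855
  outer loop
   vertex 4.1 3.0 5.8
   vertex 0.1 3.1 3.6
   vertex 3.1 2.0 5.0
  endloop
 endfacet
 facet normal -0.478 0.707 0.521
  outer loop
   vertex 0.7 3.8 3.2
   vertex 0.1 3.1 3.6
   vertex 5.8 5.7 5.3
  endloop
 endfacet
 facet normal -0.780 0.620 -0.084
  outer loop
   vertex 0.7 3.8 3.2
   vertex 1.1 4.1 1.7
   vertex 0.1 3.1 3.6
  endloop
 endfacet
 facet normal -0.378 0.922 0.084
  outer loop
   vertex 0.7 3.8 3.2
   vertex 5.8 5.7 5.3
   vertex 1.1 4.1 1.7
  endloop
 endfacet
 facet normal 0.850 -0.446 0.282
  outer loop
   vertex 4.5 3.6 5.9
   vertex 5.1 1.9 1.4
   vertex 5.8 5.7 5.3
  endloop
 endfacet
 facet normal 0.765 -0.562 0.314
  outer loop
   vertex 4.5 3.6 5.9
   vertex 4.1 3.0 5.8
   vertex 5.1 1.9 1.4
  endloop
 endfacet
 facet normal -0.447 0.490 0.748
  outer loop
   vertex 4.5 3.6 5.9
   vertex 5.8 5.7 5.3
   vertex 0.1 3.1 3.6
  endloop
 endfacet
 facet normal -0.472 0.170 0.865
  outer loop
   vertex 4.5 3.6 5.9
   vertex 0.1 3.1 3.6
   vertex 4.1 3.0 5.8
  endloop
 endfacet
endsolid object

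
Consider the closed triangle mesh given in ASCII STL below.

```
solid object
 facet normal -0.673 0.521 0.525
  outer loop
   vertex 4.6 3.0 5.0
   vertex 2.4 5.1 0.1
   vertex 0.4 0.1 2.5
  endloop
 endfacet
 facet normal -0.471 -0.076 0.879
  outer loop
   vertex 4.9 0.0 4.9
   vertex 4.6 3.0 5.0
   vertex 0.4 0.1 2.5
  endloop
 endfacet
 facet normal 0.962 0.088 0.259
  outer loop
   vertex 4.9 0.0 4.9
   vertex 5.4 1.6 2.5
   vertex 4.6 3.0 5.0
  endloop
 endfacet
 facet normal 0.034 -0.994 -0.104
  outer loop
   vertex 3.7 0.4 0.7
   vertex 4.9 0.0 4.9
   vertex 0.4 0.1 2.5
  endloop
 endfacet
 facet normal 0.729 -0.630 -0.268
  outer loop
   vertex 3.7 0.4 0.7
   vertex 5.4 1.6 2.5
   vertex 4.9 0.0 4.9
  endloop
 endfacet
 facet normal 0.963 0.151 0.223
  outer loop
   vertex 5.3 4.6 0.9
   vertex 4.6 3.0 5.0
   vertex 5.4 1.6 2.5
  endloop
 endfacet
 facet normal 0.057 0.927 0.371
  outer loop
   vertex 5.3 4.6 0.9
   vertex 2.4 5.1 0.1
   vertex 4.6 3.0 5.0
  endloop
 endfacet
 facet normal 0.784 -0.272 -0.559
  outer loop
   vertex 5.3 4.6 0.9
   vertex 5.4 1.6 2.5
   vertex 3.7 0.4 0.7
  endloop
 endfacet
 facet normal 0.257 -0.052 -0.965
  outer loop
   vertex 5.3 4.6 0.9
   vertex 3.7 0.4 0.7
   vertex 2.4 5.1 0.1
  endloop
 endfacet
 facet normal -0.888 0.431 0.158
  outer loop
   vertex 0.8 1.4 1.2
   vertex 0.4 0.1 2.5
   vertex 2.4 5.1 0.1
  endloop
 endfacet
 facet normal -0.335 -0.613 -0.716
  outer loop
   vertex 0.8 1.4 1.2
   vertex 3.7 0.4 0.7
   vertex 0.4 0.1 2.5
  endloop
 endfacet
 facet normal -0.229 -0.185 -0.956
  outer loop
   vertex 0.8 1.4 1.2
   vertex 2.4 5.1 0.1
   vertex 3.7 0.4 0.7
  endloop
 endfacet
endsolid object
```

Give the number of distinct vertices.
8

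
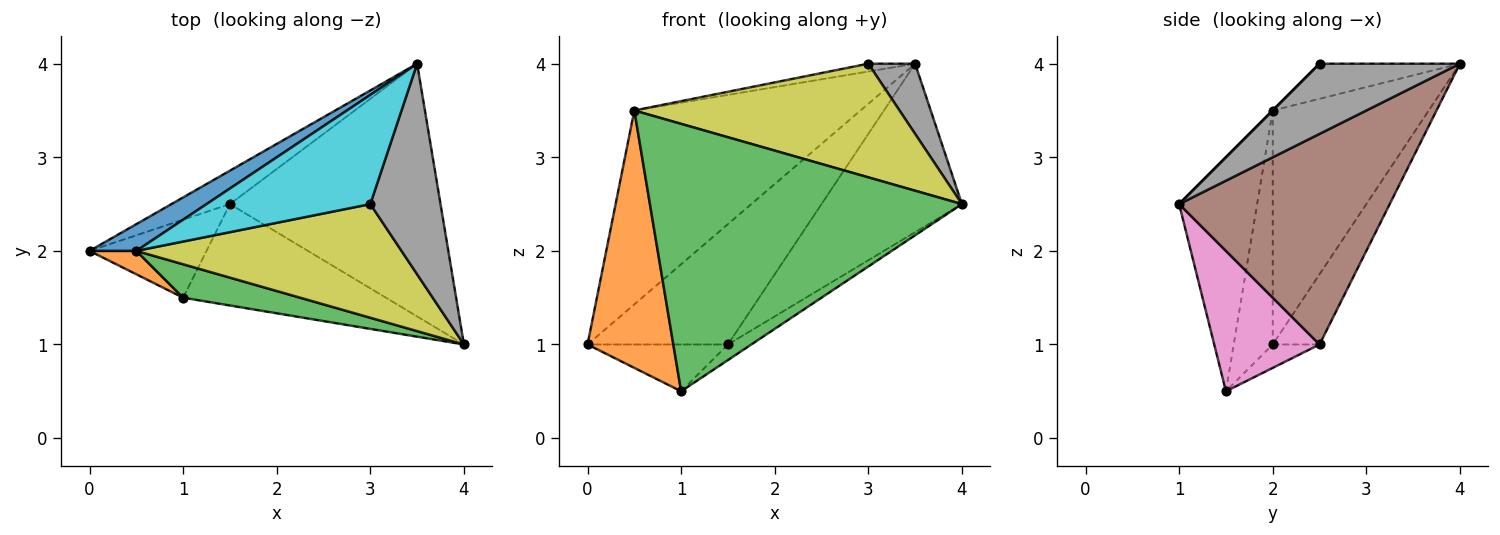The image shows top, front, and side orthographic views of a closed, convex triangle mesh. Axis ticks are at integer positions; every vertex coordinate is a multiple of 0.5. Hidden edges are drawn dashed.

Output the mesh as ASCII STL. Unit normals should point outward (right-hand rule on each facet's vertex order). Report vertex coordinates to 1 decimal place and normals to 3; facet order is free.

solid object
 facet normal -0.564 0.818 0.113
  outer loop
   vertex 0.5 2.0 3.5
   vertex 3.5 4.0 4.0
   vertex 0.0 2.0 1.0
  endloop
 endfacet
 facet normal -0.412 -0.907 0.082
  outer loop
   vertex 0.5 2.0 3.5
   vertex 0.0 2.0 1.0
   vertex 1.0 1.5 0.5
  endloop
 endfacet
 facet normal -0.241 -0.963 0.120
  outer loop
   vertex 0.5 2.0 3.5
   vertex 1.0 1.5 0.5
   vertex 4.0 1.0 2.5
  endloop
 endfacet
 facet normal -0.306 0.917 -0.255
  outer loop
   vertex 1.5 2.5 1.0
   vertex 0.0 2.0 1.0
   vertex 3.5 4.0 4.0
  endloop
 endfacet
 facet normal -0.169 0.507 -0.845
  outer loop
   vertex 1.5 2.5 1.0
   vertex 1.0 1.5 0.5
   vertex 0.0 2.0 1.0
  endloop
 endfacet
 facet normal 0.640 0.426 -0.640
  outer loop
   vertex 1.5 2.5 1.0
   vertex 3.5 4.0 4.0
   vertex 4.0 1.0 2.5
  endloop
 endfacet
 facet normal 0.565 0.125 -0.816
  outer loop
   vertex 1.5 2.5 1.0
   vertex 4.0 1.0 2.5
   vertex 1.0 1.5 0.5
  endloop
 endfacet
 facet normal 0.688 -0.229 0.688
  outer loop
   vertex 3.0 2.5 4.0
   vertex 4.0 1.0 2.5
   vertex 3.5 4.0 4.0
  endloop
 endfacet
 facet normal 0.000 -0.707 0.707
  outer loop
   vertex 3.0 2.5 4.0
   vertex 0.5 2.0 3.5
   vertex 4.0 1.0 2.5
  endloop
 endfacet
 facet normal -0.209 0.070 0.975
  outer loop
   vertex 3.0 2.5 4.0
   vertex 3.5 4.0 4.0
   vertex 0.5 2.0 3.5
  endloop
 endfacet
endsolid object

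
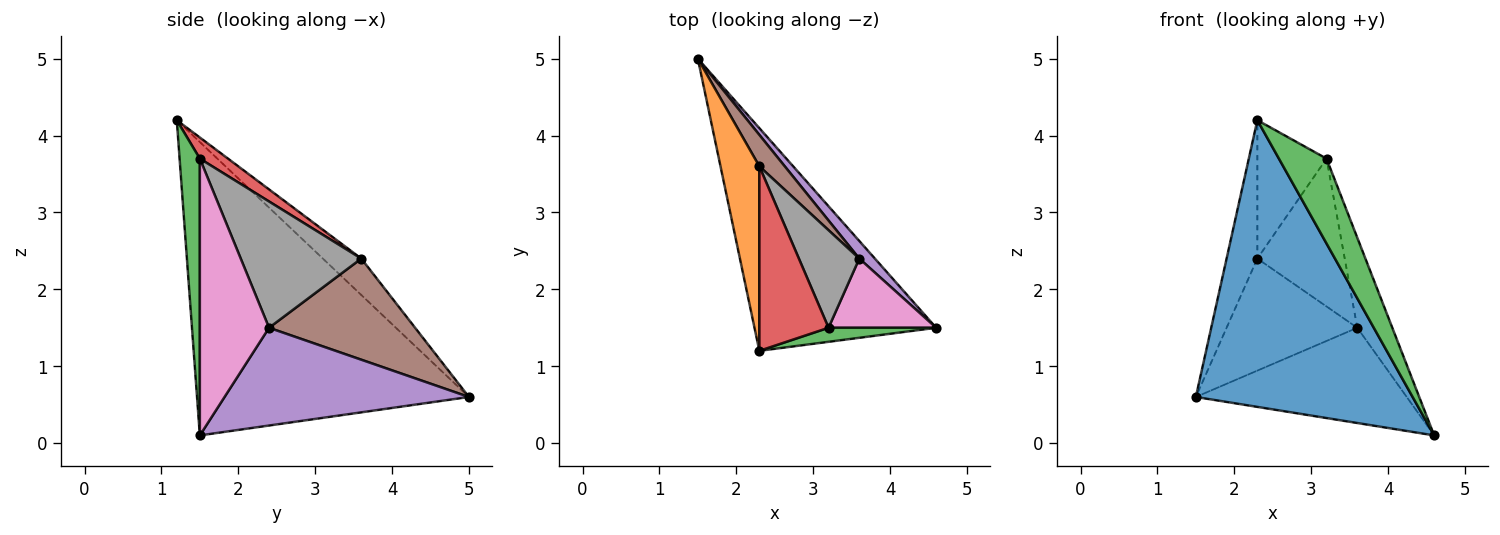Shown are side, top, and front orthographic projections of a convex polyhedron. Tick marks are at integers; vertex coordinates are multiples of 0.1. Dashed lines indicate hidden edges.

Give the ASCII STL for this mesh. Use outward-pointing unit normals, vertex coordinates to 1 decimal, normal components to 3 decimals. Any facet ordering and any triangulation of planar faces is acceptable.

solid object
 facet normal -0.704 -0.561 -0.436
  outer loop
   vertex 2.3 1.2 4.2
   vertex 1.5 5.0 0.6
   vertex 4.6 1.5 0.1
  endloop
 endfacet
 facet normal -0.600 0.480 0.640
  outer loop
   vertex 2.3 3.6 2.4
   vertex 1.5 5.0 0.6
   vertex 2.3 1.2 4.2
  endloop
 endfacet
 facet normal 0.387 -0.910 0.150
  outer loop
   vertex 3.2 1.5 3.7
   vertex 2.3 1.2 4.2
   vertex 4.6 1.5 0.1
  endloop
 endfacet
 facet normal 0.237 0.583 0.777
  outer loop
   vertex 3.2 1.5 3.7
   vertex 2.3 3.6 2.4
   vertex 2.3 1.2 4.2
  endloop
 endfacet
 facet normal 0.752 0.649 0.120
  outer loop
   vertex 3.6 2.4 1.5
   vertex 4.6 1.5 0.1
   vertex 1.5 5.0 0.6
  endloop
 endfacet
 facet normal 0.732 0.655 0.184
  outer loop
   vertex 3.6 2.4 1.5
   vertex 1.5 5.0 0.6
   vertex 2.3 3.6 2.4
  endloop
 endfacet
 facet normal 0.843 0.427 0.328
  outer loop
   vertex 3.6 2.4 1.5
   vertex 3.2 1.5 3.7
   vertex 4.6 1.5 0.1
  endloop
 endfacet
 facet normal 0.755 0.547 0.361
  outer loop
   vertex 3.6 2.4 1.5
   vertex 2.3 3.6 2.4
   vertex 3.2 1.5 3.7
  endloop
 endfacet
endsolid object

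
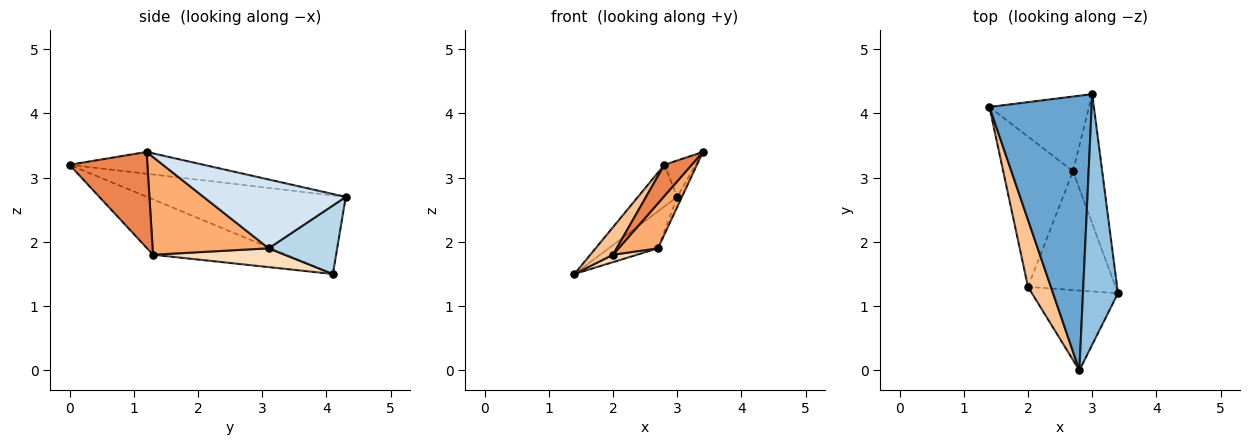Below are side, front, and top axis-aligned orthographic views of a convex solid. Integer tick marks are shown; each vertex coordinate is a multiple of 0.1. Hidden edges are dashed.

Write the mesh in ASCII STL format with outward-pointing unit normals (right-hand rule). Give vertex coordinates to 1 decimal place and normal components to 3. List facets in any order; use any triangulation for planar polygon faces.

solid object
 facet normal -0.605 0.120 0.787
  outer loop
   vertex 2.8 0.0 3.2
   vertex 3.0 4.3 2.7
   vertex 1.4 4.1 1.5
  endloop
 endfacet
 facet normal -0.525 0.122 0.842
  outer loop
   vertex 2.8 0.0 3.2
   vertex 3.4 1.2 3.4
   vertex 3.0 4.3 2.7
  endloop
 endfacet
 facet normal 0.525 0.377 -0.763
  outer loop
   vertex 2.7 3.1 1.9
   vertex 1.4 4.1 1.5
   vertex 3.0 4.3 2.7
  endloop
 endfacet
 facet normal 0.920 0.030 -0.391
  outer loop
   vertex 2.7 3.1 1.9
   vertex 3.0 4.3 2.7
   vertex 3.4 1.2 3.4
  endloop
 endfacet
 facet normal 0.720 -0.252 -0.646
  outer loop
   vertex 2.0 1.3 1.8
   vertex 3.4 1.2 3.4
   vertex 2.8 0.0 3.2
  endloop
 endfacet
 facet normal 0.722 -0.245 -0.647
  outer loop
   vertex 2.0 1.3 1.8
   vertex 2.7 3.1 1.9
   vertex 3.4 1.2 3.4
  endloop
 endfacet
 facet normal -0.913 -0.155 0.378
  outer loop
   vertex 2.0 1.3 1.8
   vertex 2.8 0.0 3.2
   vertex 1.4 4.1 1.5
  endloop
 endfacet
 facet normal 0.260 -0.048 -0.964
  outer loop
   vertex 2.0 1.3 1.8
   vertex 1.4 4.1 1.5
   vertex 2.7 3.1 1.9
  endloop
 endfacet
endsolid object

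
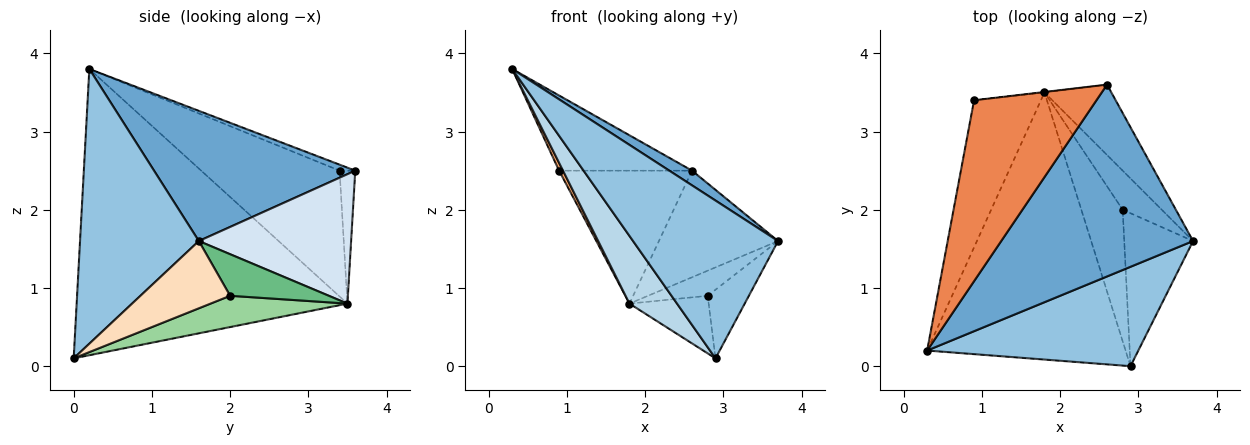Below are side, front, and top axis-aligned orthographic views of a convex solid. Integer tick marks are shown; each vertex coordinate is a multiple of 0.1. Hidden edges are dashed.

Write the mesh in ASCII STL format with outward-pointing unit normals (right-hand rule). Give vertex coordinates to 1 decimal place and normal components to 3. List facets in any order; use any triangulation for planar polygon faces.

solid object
 facet normal 0.560 -0.063 0.826
  outer loop
   vertex 2.6 3.6 2.5
   vertex 0.3 0.2 3.8
   vertex 3.7 1.6 1.6
  endloop
 endfacet
 facet normal 0.570 -0.695 0.438
  outer loop
   vertex 2.9 0.0 0.1
   vertex 3.7 1.6 1.6
   vertex 0.3 0.2 3.8
  endloop
 endfacet
 facet normal -0.813 -0.143 -0.564
  outer loop
   vertex 1.8 3.5 0.8
   vertex 2.9 0.0 0.1
   vertex 0.3 0.2 3.8
  endloop
 endfacet
 facet normal 0.729 0.571 -0.377
  outer loop
   vertex 1.8 3.5 0.8
   vertex 2.6 3.6 2.5
   vertex 3.7 1.6 1.6
  endloop
 endfacet
 facet normal -0.045 0.383 0.923
  outer loop
   vertex 0.9 3.4 2.5
   vertex 0.3 0.2 3.8
   vertex 2.6 3.6 2.5
  endloop
 endfacet
 facet normal -0.883 -0.025 -0.469
  outer loop
   vertex 0.9 3.4 2.5
   vertex 1.8 3.5 0.8
   vertex 0.3 0.2 3.8
  endloop
 endfacet
 facet normal -0.117 0.993 -0.003
  outer loop
   vertex 0.9 3.4 2.5
   vertex 2.6 3.6 2.5
   vertex 1.8 3.5 0.8
  endloop
 endfacet
 facet normal 0.665 0.306 -0.681
  outer loop
   vertex 2.8 2.0 0.9
   vertex 3.7 1.6 1.6
   vertex 2.9 0.0 0.1
  endloop
 endfacet
 facet normal 0.667 0.403 -0.627
  outer loop
   vertex 2.8 2.0 0.9
   vertex 1.8 3.5 0.8
   vertex 3.7 1.6 1.6
  endloop
 endfacet
 facet normal 0.570 0.330 -0.753
  outer loop
   vertex 2.8 2.0 0.9
   vertex 2.9 0.0 0.1
   vertex 1.8 3.5 0.8
  endloop
 endfacet
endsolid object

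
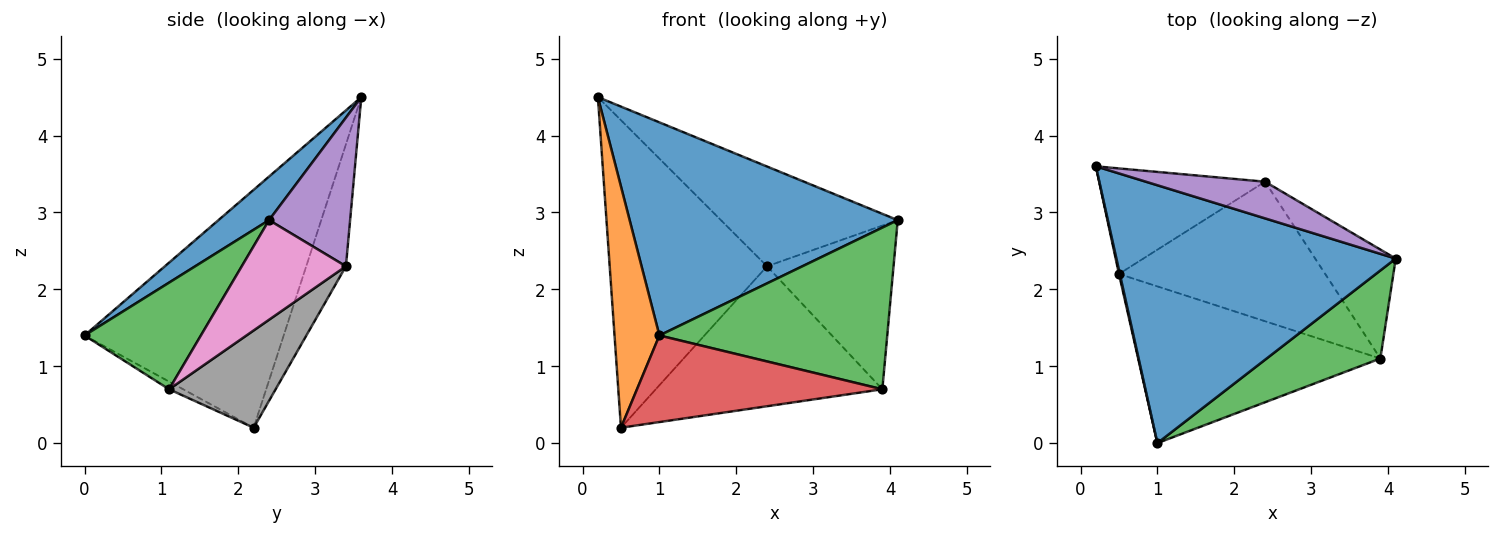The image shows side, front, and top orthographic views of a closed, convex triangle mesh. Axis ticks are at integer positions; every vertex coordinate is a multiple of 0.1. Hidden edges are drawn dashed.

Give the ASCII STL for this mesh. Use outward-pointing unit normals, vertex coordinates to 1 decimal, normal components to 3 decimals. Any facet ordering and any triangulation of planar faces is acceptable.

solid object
 facet normal 0.119 -0.632 0.765
  outer loop
   vertex 1.0 0.0 1.4
   vertex 4.1 2.4 2.9
   vertex 0.2 3.6 4.5
  endloop
 endfacet
 facet normal -0.976 -0.220 0.004
  outer loop
   vertex 0.5 2.2 0.2
   vertex 1.0 0.0 1.4
   vertex 0.2 3.6 4.5
  endloop
 endfacet
 facet normal 0.409 -0.801 0.436
  outer loop
   vertex 3.9 1.1 0.7
   vertex 4.1 2.4 2.9
   vertex 1.0 0.0 1.4
  endloop
 endfacet
 facet normal -0.028 -0.484 -0.875
  outer loop
   vertex 3.9 1.1 0.7
   vertex 1.0 0.0 1.4
   vertex 0.5 2.2 0.2
  endloop
 endfacet
 facet normal 0.395 0.862 0.317
  outer loop
   vertex 2.4 3.4 2.3
   vertex 0.2 3.6 4.5
   vertex 4.1 2.4 2.9
  endloop
 endfacet
 facet normal -0.232 0.920 -0.316
  outer loop
   vertex 2.4 3.4 2.3
   vertex 0.5 2.2 0.2
   vertex 0.2 3.6 4.5
  endloop
 endfacet
 facet normal 0.565 0.687 -0.457
  outer loop
   vertex 2.4 3.4 2.3
   vertex 4.1 2.4 2.9
   vertex 3.9 1.1 0.7
  endloop
 endfacet
 facet normal 0.316 0.672 -0.670
  outer loop
   vertex 2.4 3.4 2.3
   vertex 3.9 1.1 0.7
   vertex 0.5 2.2 0.2
  endloop
 endfacet
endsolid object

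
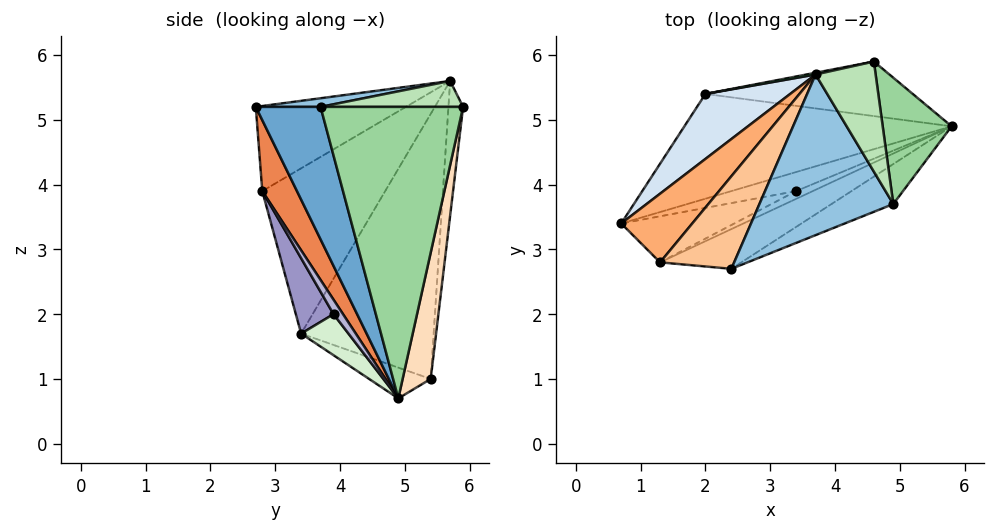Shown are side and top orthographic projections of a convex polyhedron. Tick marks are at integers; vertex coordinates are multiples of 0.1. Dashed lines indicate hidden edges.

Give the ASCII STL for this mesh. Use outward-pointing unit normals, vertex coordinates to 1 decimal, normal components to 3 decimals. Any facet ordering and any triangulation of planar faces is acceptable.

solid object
 facet normal 0.366 -0.915 -0.171
  outer loop
   vertex 4.9 3.7 5.2
   vertex 2.4 2.7 5.2
   vertex 5.8 4.9 0.7
  endloop
 endfacet
 facet normal 0.064 -0.159 0.985
  outer loop
   vertex 4.9 3.7 5.2
   vertex 3.7 5.7 5.6
   vertex 2.4 2.7 5.2
  endloop
 endfacet
 facet normal -0.110 -0.264 -0.958
  outer loop
   vertex 2.0 5.4 1.0
   vertex 5.8 4.9 0.7
   vertex 0.7 3.4 1.7
  endloop
 endfacet
 facet normal -0.771 0.587 0.247
  outer loop
   vertex 2.0 5.4 1.0
   vertex 0.7 3.4 1.7
   vertex 3.7 5.7 5.6
  endloop
 endfacet
 facet normal 0.240 -0.931 -0.274
  outer loop
   vertex 1.3 2.8 3.9
   vertex 5.8 4.9 0.7
   vertex 2.4 2.7 5.2
  endloop
 endfacet
 facet normal -0.812 0.468 0.349
  outer loop
   vertex 1.3 2.8 3.9
   vertex 3.7 5.7 5.6
   vertex 0.7 3.4 1.7
  endloop
 endfacet
 facet normal -0.734 0.233 0.639
  outer loop
   vertex 1.3 2.8 3.9
   vertex 2.4 2.7 5.2
   vertex 3.7 5.7 5.6
  endloop
 endfacet
 facet normal 0.114 0.976 -0.187
  outer loop
   vertex 4.6 5.9 5.2
   vertex 5.8 4.9 0.7
   vertex 2.0 5.4 1.0
  endloop
 endfacet
 facet normal -0.211 0.977 0.014
  outer loop
   vertex 4.6 5.9 5.2
   vertex 2.0 5.4 1.0
   vertex 3.7 5.7 5.6
  endloop
 endfacet
 facet normal 0.965 0.132 0.228
  outer loop
   vertex 4.6 5.9 5.2
   vertex 4.9 3.7 5.2
   vertex 5.8 4.9 0.7
  endloop
 endfacet
 facet normal 0.396 0.054 0.917
  outer loop
   vertex 4.6 5.9 5.2
   vertex 3.7 5.7 5.6
   vertex 4.9 3.7 5.2
  endloop
 endfacet
 facet normal 0.207 -0.922 -0.327
  outer loop
   vertex 3.4 3.9 2.0
   vertex 0.7 3.4 1.7
   vertex 5.8 4.9 0.7
  endloop
 endfacet
 facet normal 0.206 -0.928 -0.309
  outer loop
   vertex 3.4 3.9 2.0
   vertex 1.3 2.8 3.9
   vertex 0.7 3.4 1.7
  endloop
 endfacet
 facet normal 0.239 -0.931 -0.275
  outer loop
   vertex 3.4 3.9 2.0
   vertex 5.8 4.9 0.7
   vertex 1.3 2.8 3.9
  endloop
 endfacet
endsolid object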